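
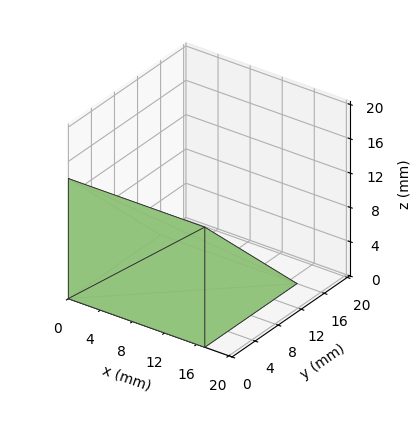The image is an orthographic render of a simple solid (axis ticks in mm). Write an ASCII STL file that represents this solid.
Reading the render: the shape is a wedge (ramp): 17 × 16 mm base, rising to 14 mm along the y=0 edge and sloping linearly to z=0 at y=16 (dimensions read to the nearest mm from the axis ticks). For the STL, each face is triangulated and given an outward normal.

solid part
  facet normal 0.0000 0.0000 -1.0000
    outer loop
      vertex 17.0 16.0 0.0
      vertex 17.0 0.0 0.0
      vertex 0.0 0.0 0.0
    endloop
  endfacet
  facet normal 0.0000 0.0000 -1.0000
    outer loop
      vertex 0.0 16.0 0.0
      vertex 17.0 16.0 0.0
      vertex 0.0 0.0 0.0
    endloop
  endfacet
  facet normal 0.0000 -1.0000 0.0000
    outer loop
      vertex 0.0 0.0 0.0
      vertex 17.0 0.0 0.0
      vertex 17.0 0.0 14.0
    endloop
  endfacet
  facet normal 0.0000 -1.0000 0.0000
    outer loop
      vertex 0.0 0.0 0.0
      vertex 17.0 0.0 14.0
      vertex 0.0 0.0 14.0
    endloop
  endfacet
  facet normal 0.0000 0.6585 0.7526
    outer loop
      vertex 0.0 0.0 14.0
      vertex 17.0 0.0 14.0
      vertex 17.0 16.0 0.0
    endloop
  endfacet
  facet normal 0.0000 0.6585 0.7526
    outer loop
      vertex 0.0 0.0 14.0
      vertex 17.0 16.0 0.0
      vertex 0.0 16.0 0.0
    endloop
  endfacet
  facet normal -1.0000 0.0000 0.0000
    outer loop
      vertex 0.0 0.0 14.0
      vertex 0.0 16.0 0.0
      vertex 0.0 0.0 0.0
    endloop
  endfacet
  facet normal 1.0000 0.0000 0.0000
    outer loop
      vertex 17.0 0.0 0.0
      vertex 17.0 16.0 0.0
      vertex 17.0 0.0 14.0
    endloop
  endfacet
endsolid part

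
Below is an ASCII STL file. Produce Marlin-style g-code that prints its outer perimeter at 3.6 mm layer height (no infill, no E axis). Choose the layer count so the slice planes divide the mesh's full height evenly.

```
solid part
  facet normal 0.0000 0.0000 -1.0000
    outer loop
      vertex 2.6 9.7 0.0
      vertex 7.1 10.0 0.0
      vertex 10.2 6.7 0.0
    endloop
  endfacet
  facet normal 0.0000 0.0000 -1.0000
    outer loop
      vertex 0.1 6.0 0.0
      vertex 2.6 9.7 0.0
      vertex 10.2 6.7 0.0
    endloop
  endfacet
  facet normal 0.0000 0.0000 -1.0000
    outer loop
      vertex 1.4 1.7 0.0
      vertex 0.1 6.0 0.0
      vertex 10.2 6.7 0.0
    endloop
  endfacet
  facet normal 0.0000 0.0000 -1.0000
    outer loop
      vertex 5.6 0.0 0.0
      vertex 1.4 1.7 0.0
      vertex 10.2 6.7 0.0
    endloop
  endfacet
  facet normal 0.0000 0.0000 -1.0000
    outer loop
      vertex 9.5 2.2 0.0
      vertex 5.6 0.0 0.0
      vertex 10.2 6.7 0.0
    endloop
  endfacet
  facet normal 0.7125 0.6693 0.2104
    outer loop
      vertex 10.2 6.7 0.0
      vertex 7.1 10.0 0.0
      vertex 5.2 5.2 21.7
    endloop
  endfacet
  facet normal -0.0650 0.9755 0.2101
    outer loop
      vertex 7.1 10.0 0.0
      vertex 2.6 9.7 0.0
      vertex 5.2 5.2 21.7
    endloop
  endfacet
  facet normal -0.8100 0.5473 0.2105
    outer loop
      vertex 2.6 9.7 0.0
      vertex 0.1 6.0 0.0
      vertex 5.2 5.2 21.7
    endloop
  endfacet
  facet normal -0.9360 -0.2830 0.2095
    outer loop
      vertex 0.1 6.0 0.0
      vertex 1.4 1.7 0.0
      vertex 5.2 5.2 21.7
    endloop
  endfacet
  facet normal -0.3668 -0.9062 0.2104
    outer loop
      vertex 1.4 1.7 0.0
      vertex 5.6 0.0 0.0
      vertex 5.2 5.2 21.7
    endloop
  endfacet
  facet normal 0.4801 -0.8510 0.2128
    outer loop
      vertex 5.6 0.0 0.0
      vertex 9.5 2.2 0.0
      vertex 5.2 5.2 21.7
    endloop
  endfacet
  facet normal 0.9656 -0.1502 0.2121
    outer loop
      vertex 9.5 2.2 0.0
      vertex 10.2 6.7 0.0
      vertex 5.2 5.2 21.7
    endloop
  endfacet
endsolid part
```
; perimeter-only toolpath
G21 ; units = mm
G90 ; absolute positioning
G28 ; home
; layer 1
G0 Z3.6
G0 X9.4 Y6.5
G1 X6.8 Y9.2
G1 X3.0 Y8.9
G1 X1.0 Y5.9
G1 X2.0 Y2.3
G1 X5.5 Y0.9
G1 X8.8 Y2.7
G1 X9.4 Y6.5
; layer 2
G0 Z7.2
G0 X8.5 Y6.2
G1 X6.5 Y8.4
G1 X3.5 Y8.2
G1 X1.8 Y5.7
G1 X2.7 Y2.9
G1 X5.5 Y1.7
G1 X8.1 Y3.2
G1 X8.5 Y6.2
; layer 3
G0 Z10.8
G0 X7.7 Y6.0
G1 X6.2 Y7.6
G1 X3.9 Y7.4
G1 X2.6 Y5.6
G1 X3.3 Y3.5
G1 X5.4 Y2.6
G1 X7.3 Y3.7
G1 X7.7 Y6.0
; layer 4
G0 Z14.5
G0 X6.9 Y5.7
G1 X5.8 Y6.8
G1 X4.3 Y6.7
G1 X3.5 Y5.5
G1 X3.9 Y4.0
G1 X5.3 Y3.5
G1 X6.6 Y4.2
G1 X6.9 Y5.7
; layer 5
G0 Z18.1
G0 X6.0 Y5.5
G1 X5.5 Y6.0
G1 X4.8 Y6.0
G1 X4.3 Y5.3
G1 X4.6 Y4.6
G1 X5.3 Y4.3
G1 X5.9 Y4.7
G1 X6.0 Y5.5
M2 ; end

The solid is a regular 7-sided pyramid, base circumscribed radius ≈ 5.2 mm, apex at z ≈ 21.7 mm. Slicing at Δz = 3.6 mm — 6 equal slices spanning the solid's height, so layer i sits at z = i·h/6 — gives 5 non-empty perimeters. Each is a 7-segment closed polygon; G0 lifts to the layer z and rapids to the start vertex, then G1 traces the edges. The cross-section shrinks linearly with z (the slice at the apex is degenerate and omitted).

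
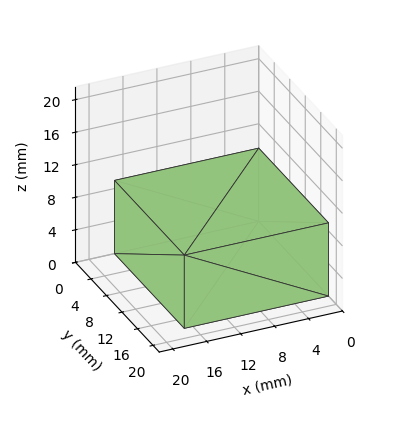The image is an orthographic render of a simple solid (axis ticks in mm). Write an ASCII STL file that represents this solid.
Reading the render: the shape is a rectangular box, roughly 17 × 18 mm footprint and 9 mm tall (dimensions read to the nearest mm from the axis ticks). For the STL, each face is triangulated and given an outward normal.

solid part
  facet normal 0.0000 0.0000 -1.0000
    outer loop
      vertex 17.000 18.000 0.000
      vertex 17.000 0.000 0.000
      vertex 0.000 0.000 0.000
    endloop
  endfacet
  facet normal 0.0000 0.0000 -1.0000
    outer loop
      vertex 0.000 18.000 0.000
      vertex 17.000 18.000 0.000
      vertex 0.000 0.000 0.000
    endloop
  endfacet
  facet normal 0.0000 0.0000 1.0000
    outer loop
      vertex 0.000 0.000 9.000
      vertex 17.000 0.000 9.000
      vertex 17.000 18.000 9.000
    endloop
  endfacet
  facet normal 0.0000 0.0000 1.0000
    outer loop
      vertex 0.000 0.000 9.000
      vertex 17.000 18.000 9.000
      vertex 0.000 18.000 9.000
    endloop
  endfacet
  facet normal 0.0000 -1.0000 0.0000
    outer loop
      vertex 0.000 0.000 0.000
      vertex 17.000 0.000 0.000
      vertex 17.000 0.000 9.000
    endloop
  endfacet
  facet normal 0.0000 -1.0000 0.0000
    outer loop
      vertex 0.000 0.000 0.000
      vertex 17.000 0.000 9.000
      vertex 0.000 0.000 9.000
    endloop
  endfacet
  facet normal 0.0000 1.0000 0.0000
    outer loop
      vertex 17.000 18.000 9.000
      vertex 17.000 18.000 0.000
      vertex 0.000 18.000 0.000
    endloop
  endfacet
  facet normal 0.0000 1.0000 0.0000
    outer loop
      vertex 0.000 18.000 9.000
      vertex 17.000 18.000 9.000
      vertex 0.000 18.000 0.000
    endloop
  endfacet
  facet normal -1.0000 0.0000 0.0000
    outer loop
      vertex 0.000 18.000 9.000
      vertex 0.000 18.000 0.000
      vertex 0.000 0.000 0.000
    endloop
  endfacet
  facet normal -1.0000 0.0000 0.0000
    outer loop
      vertex 0.000 0.000 9.000
      vertex 0.000 18.000 9.000
      vertex 0.000 0.000 0.000
    endloop
  endfacet
  facet normal 1.0000 0.0000 0.0000
    outer loop
      vertex 17.000 0.000 0.000
      vertex 17.000 18.000 0.000
      vertex 17.000 18.000 9.000
    endloop
  endfacet
  facet normal 1.0000 0.0000 0.0000
    outer loop
      vertex 17.000 0.000 0.000
      vertex 17.000 18.000 9.000
      vertex 17.000 0.000 9.000
    endloop
  endfacet
endsolid part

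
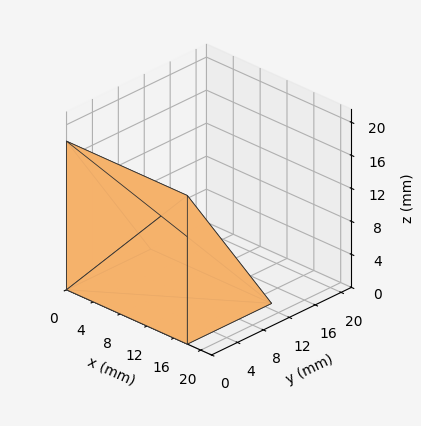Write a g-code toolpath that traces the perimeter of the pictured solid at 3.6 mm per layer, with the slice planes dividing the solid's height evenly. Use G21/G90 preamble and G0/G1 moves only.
Reading the render: the shape is a wedge (ramp): 18 × 13 mm base, rising to 18 mm along the y=0 edge and sloping linearly to z=0 at y=13 (dimensions read to the nearest mm from the axis ticks). For the g-code, the solid's height is divided into equal slices at the stated Δz and each level perimeter traced with G1 moves after a G0 lift.

; perimeter-only toolpath
G21 ; units = mm
G90 ; absolute positioning
G28 ; home
; layer 1
G0 Z3.6
G0 X0.0 Y0.0
G1 X18.0 Y0.0
G1 X18.0 Y10.4
G1 X0.0 Y10.4
G1 X0.0 Y0.0
; layer 2
G0 Z7.2
G0 X0.0 Y0.0
G1 X18.0 Y0.0
G1 X18.0 Y7.8
G1 X0.0 Y7.8
G1 X0.0 Y0.0
; layer 3
G0 Z10.8
G0 X0.0 Y0.0
G1 X18.0 Y0.0
G1 X18.0 Y5.2
G1 X0.0 Y5.2
G1 X0.0 Y0.0
; layer 4
G0 Z14.4
G0 X0.0 Y0.0
G1 X18.0 Y0.0
G1 X18.0 Y2.6
G1 X0.0 Y2.6
G1 X0.0 Y0.0
M2 ; end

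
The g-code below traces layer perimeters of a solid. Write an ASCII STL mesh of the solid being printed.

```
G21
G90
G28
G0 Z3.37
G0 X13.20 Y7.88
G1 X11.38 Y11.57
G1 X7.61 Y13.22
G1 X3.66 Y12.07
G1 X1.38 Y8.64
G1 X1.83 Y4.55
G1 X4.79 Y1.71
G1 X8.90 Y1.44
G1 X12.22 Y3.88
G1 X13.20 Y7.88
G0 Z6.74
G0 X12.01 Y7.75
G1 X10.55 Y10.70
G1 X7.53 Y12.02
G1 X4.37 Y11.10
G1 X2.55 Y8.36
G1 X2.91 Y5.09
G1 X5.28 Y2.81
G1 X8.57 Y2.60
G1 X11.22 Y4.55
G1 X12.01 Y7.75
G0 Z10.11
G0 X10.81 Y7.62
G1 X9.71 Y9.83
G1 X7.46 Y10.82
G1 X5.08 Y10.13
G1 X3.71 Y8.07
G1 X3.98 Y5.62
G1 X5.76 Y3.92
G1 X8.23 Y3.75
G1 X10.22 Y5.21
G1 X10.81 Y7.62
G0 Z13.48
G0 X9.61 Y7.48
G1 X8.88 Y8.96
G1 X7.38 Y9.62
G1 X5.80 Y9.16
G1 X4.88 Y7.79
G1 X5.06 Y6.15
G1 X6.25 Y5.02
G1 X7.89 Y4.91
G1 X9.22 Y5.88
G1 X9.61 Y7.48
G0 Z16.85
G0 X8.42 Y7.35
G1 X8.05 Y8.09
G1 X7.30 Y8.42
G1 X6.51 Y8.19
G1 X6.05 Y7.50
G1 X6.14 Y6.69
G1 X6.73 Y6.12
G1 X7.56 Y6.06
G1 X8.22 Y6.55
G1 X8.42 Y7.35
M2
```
solid part
  facet normal 0.0000 0.0000 -1.0000
    outer loop
      vertex 7.69 14.42 0.00
      vertex 12.21 12.44 0.00
      vertex 14.40 8.01 0.00
    endloop
  endfacet
  facet normal 0.0000 0.0000 -1.0000
    outer loop
      vertex 2.95 13.04 0.00
      vertex 7.69 14.42 0.00
      vertex 14.40 8.01 0.00
    endloop
  endfacet
  facet normal 0.0000 0.0000 -1.0000
    outer loop
      vertex 0.21 8.93 0.00
      vertex 2.95 13.04 0.00
      vertex 14.40 8.01 0.00
    endloop
  endfacet
  facet normal 0.0000 0.0000 -1.0000
    outer loop
      vertex 0.75 4.02 0.00
      vertex 0.21 8.93 0.00
      vertex 14.40 8.01 0.00
    endloop
  endfacet
  facet normal 0.0000 0.0000 -1.0000
    outer loop
      vertex 4.31 0.61 0.00
      vertex 0.75 4.02 0.00
      vertex 14.40 8.01 0.00
    endloop
  endfacet
  facet normal 0.0000 0.0000 -1.0000
    outer loop
      vertex 9.24 0.29 0.00
      vertex 4.31 0.61 0.00
      vertex 14.40 8.01 0.00
    endloop
  endfacet
  facet normal 0.0000 0.0000 -1.0000
    outer loop
      vertex 13.22 3.21 0.00
      vertex 9.24 0.29 0.00
      vertex 14.40 8.01 0.00
    endloop
  endfacet
  facet normal 0.8499 0.4201 0.3182
    outer loop
      vertex 14.40 8.01 0.00
      vertex 12.21 12.44 0.00
      vertex 7.22 7.22 20.22
    endloop
  endfacet
  facet normal 0.3804 0.8684 0.3181
    outer loop
      vertex 12.21 12.44 0.00
      vertex 7.69 14.42 0.00
      vertex 7.22 7.22 20.22
    endloop
  endfacet
  facet normal -0.2650 0.9103 0.3180
    outer loop
      vertex 7.69 14.42 0.00
      vertex 2.95 13.04 0.00
      vertex 7.22 7.22 20.22
    endloop
  endfacet
  facet normal -0.7889 0.5259 0.3180
    outer loop
      vertex 2.95 13.04 0.00
      vertex 0.21 8.93 0.00
      vertex 7.22 7.22 20.22
    endloop
  endfacet
  facet normal -0.9424 -0.1036 0.3180
    outer loop
      vertex 0.21 8.93 0.00
      vertex 0.75 4.02 0.00
      vertex 7.22 7.22 20.22
    endloop
  endfacet
  facet normal -0.6558 -0.6846 0.3182
    outer loop
      vertex 0.75 4.02 0.00
      vertex 4.31 0.61 0.00
      vertex 7.22 7.22 20.22
    endloop
  endfacet
  facet normal -0.0614 -0.9461 0.3181
    outer loop
      vertex 4.31 0.61 0.00
      vertex 9.24 0.29 0.00
      vertex 7.22 7.22 20.22
    endloop
  endfacet
  facet normal 0.5608 -0.7644 0.3180
    outer loop
      vertex 9.24 0.29 0.00
      vertex 13.22 3.21 0.00
      vertex 7.22 7.22 20.22
    endloop
  endfacet
  facet normal 0.9207 -0.2263 0.3181
    outer loop
      vertex 13.22 3.21 0.00
      vertex 14.40 8.01 0.00
      vertex 7.22 7.22 20.22
    endloop
  endfacet
endsolid part

The G0 Z moves step by Δz≈3.37 mm. The G1 loops shrink linearly with z, so the solid tapers from its base footprint up to z≈20.2. Closing with a flat bottom cap and the tapered top and triangulating gives 16 facets — a regular 9-sided pyramid, base circumscribed radius ≈ 7.22 mm, apex at z ≈ 20.2 mm.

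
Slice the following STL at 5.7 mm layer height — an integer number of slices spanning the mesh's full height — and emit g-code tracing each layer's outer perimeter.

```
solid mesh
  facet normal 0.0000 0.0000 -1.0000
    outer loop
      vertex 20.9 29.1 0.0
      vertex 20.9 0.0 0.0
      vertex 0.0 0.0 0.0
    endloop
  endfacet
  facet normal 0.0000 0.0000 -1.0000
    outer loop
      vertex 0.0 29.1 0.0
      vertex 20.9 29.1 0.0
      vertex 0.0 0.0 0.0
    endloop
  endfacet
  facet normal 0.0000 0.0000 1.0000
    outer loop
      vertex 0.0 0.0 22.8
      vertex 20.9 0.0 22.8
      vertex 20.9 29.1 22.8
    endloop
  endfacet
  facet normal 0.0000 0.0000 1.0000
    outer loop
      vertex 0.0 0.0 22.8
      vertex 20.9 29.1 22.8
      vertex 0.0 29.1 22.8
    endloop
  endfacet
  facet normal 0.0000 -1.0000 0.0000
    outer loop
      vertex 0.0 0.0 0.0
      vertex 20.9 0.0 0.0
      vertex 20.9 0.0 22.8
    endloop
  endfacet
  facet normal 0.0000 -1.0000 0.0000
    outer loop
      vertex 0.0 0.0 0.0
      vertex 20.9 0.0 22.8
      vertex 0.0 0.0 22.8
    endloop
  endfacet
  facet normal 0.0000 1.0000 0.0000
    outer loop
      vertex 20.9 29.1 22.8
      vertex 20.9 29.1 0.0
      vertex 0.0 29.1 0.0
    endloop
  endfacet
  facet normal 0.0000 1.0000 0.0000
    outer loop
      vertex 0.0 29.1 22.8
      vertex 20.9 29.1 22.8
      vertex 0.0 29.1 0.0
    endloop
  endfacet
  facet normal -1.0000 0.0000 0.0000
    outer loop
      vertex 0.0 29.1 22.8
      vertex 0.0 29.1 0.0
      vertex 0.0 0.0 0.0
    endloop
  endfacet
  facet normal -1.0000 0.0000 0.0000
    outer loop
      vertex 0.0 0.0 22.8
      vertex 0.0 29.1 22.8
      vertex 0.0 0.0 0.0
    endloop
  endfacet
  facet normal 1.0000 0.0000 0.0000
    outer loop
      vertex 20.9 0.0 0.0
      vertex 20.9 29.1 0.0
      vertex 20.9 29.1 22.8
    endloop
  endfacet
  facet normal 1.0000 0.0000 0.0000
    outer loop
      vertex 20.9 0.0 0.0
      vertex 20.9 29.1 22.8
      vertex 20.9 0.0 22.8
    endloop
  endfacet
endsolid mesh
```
; perimeter-only toolpath
G21 ; units = mm
G90 ; absolute positioning
G28 ; home
; layer 1
G0 Z5.7
G0 X0.0 Y0.0
G1 X20.9 Y0.0
G1 X20.9 Y29.1
G1 X0.0 Y29.1
G1 X0.0 Y0.0
; layer 2
G0 Z11.4
G0 X0.0 Y0.0
G1 X20.9 Y0.0
G1 X20.9 Y29.1
G1 X0.0 Y29.1
G1 X0.0 Y0.0
; layer 3
G0 Z17.1
G0 X0.0 Y0.0
G1 X20.9 Y0.0
G1 X20.9 Y29.1
G1 X0.0 Y29.1
G1 X0.0 Y0.0
; layer 4
G0 Z22.8
G0 X0.0 Y0.0
G1 X20.9 Y0.0
G1 X20.9 Y29.1
G1 X0.0 Y29.1
G1 X0.0 Y0.0
M2 ; end

The solid is a rectangular box, roughly 20.9 × 29.1 mm footprint and 22.8 mm tall. Slicing at Δz = 5.7 mm — 4 equal slices spanning the solid's height, so layer i sits at z = i·h/4 — gives 4 non-empty perimeters. Each is a 4-segment closed polygon; G0 lifts to the layer z and rapids to the start vertex, then G1 traces the edges.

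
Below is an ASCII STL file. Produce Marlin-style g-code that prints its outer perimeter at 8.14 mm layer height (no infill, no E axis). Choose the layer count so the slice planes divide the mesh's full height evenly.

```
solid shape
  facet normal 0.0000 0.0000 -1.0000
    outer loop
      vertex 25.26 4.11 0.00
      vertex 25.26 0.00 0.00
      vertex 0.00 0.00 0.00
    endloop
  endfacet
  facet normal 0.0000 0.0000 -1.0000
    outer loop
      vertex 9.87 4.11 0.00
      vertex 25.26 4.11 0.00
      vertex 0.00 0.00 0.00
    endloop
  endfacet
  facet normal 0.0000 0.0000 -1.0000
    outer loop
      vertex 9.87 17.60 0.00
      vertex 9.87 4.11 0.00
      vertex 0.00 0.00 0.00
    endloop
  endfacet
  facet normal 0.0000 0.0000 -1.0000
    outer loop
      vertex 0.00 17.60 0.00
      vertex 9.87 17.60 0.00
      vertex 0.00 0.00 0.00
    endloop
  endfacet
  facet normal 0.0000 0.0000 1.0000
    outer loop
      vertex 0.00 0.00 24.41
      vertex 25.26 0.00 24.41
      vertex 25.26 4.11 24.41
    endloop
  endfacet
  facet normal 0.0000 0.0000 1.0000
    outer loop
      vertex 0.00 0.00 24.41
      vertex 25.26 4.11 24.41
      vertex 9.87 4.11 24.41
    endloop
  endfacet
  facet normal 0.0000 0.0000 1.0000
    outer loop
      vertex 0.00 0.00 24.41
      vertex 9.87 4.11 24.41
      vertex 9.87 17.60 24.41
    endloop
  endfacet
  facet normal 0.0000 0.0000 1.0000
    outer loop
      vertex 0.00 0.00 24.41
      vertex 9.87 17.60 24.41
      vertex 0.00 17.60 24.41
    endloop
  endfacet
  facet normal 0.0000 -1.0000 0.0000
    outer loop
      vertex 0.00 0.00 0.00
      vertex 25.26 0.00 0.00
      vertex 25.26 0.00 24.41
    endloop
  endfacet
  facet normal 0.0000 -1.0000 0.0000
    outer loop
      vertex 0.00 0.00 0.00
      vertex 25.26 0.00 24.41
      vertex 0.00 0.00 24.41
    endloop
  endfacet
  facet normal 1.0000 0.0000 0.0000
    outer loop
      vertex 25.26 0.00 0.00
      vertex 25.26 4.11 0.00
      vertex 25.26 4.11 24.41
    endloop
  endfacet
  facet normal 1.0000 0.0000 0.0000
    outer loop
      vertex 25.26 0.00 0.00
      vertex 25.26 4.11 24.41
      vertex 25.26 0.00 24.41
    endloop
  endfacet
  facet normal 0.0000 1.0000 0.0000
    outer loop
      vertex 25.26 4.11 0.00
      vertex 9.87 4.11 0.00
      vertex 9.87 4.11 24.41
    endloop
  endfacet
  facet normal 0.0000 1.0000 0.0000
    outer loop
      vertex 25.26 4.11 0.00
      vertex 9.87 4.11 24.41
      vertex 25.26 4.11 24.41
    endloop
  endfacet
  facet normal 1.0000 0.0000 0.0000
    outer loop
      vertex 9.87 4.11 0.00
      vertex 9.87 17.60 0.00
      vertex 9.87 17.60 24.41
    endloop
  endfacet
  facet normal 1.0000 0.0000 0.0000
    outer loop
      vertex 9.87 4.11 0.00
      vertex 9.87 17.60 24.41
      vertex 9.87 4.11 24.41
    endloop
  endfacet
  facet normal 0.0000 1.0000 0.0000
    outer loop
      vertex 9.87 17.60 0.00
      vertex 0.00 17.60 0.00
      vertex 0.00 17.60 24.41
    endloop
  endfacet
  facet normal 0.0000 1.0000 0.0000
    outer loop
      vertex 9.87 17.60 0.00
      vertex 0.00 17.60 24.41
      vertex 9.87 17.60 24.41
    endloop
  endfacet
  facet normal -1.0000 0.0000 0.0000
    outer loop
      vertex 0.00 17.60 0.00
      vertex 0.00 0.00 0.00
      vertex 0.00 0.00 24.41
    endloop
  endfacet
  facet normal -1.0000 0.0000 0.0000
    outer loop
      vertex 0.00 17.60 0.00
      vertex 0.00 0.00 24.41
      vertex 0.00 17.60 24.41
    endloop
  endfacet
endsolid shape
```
; perimeter-only toolpath
G21 ; units = mm
G90 ; absolute positioning
G28 ; home
; layer 1
G0 Z8.14
G0 X0.00 Y0.00
G1 X25.26 Y0.00
G1 X25.26 Y4.11
G1 X9.87 Y4.11
G1 X9.87 Y17.60
G1 X0.00 Y17.60
G1 X0.00 Y0.00
; layer 2
G0 Z16.27
G0 X0.00 Y0.00
G1 X25.26 Y0.00
G1 X25.26 Y4.11
G1 X9.87 Y4.11
G1 X9.87 Y17.60
G1 X0.00 Y17.60
G1 X0.00 Y0.00
; layer 3
G0 Z24.41
G0 X0.00 Y0.00
G1 X25.26 Y0.00
G1 X25.26 Y4.11
G1 X9.87 Y4.11
G1 X9.87 Y17.60
G1 X0.00 Y17.60
G1 X0.00 Y0.00
M2 ; end

The solid is an L-shaped prism: outer 25.3 × 17.6 mm, arm thicknesses ≈ 4.11 mm (horizontal) and 9.87 mm (vertical), extruded 24.4 mm in z. Slicing at Δz = 8.14 mm — 3 equal slices spanning the solid's height, so layer i sits at z = i·h/3 — gives 3 non-empty perimeters. Each is a 6-segment closed polygon; G0 lifts to the layer z and rapids to the start vertex, then G1 traces the edges.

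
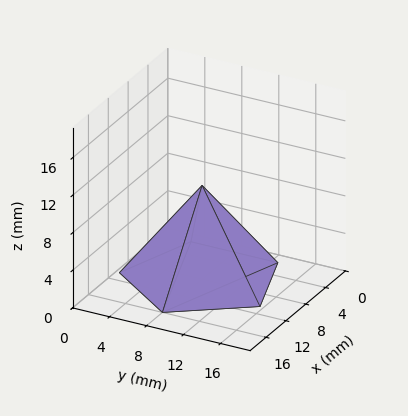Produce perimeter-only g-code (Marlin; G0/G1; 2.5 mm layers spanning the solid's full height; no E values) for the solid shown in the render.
Reading the render: the shape is a regular 5-sided pyramid, base circumscribed radius ≈ 8 mm, apex at z ≈ 10 mm (dimensions read to the nearest mm from the axis ticks). For the g-code, the solid's height is divided into equal slices at the stated Δz and each level perimeter traced with G1 moves after a G0 lift.

; perimeter-only toolpath
G21 ; units = mm
G90 ; absolute positioning
G28 ; home
; layer 1
G0 Z2.5
G0 X14.0 Y8.0
G1 X9.9 Y13.7
G1 X3.1 Y11.5
G1 X3.1 Y4.5
G1 X9.9 Y2.3
G1 X14.0 Y8.0
; layer 2
G0 Z5.0
G0 X12.0 Y8.0
G1 X9.2 Y11.8
G1 X4.8 Y10.3
G1 X4.8 Y5.7
G1 X9.2 Y4.2
G1 X12.0 Y8.0
; layer 3
G0 Z7.5
G0 X10.0 Y8.0
G1 X8.6 Y9.9
G1 X6.4 Y9.2
G1 X6.4 Y6.8
G1 X8.6 Y6.1
G1 X10.0 Y8.0
M2 ; end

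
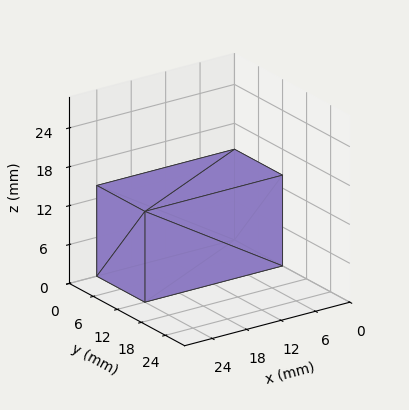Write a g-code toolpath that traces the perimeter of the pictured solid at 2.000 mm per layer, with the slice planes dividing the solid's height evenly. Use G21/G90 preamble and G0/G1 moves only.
Reading the render: the shape is a rectangular box, roughly 24 × 12 mm footprint and 14 mm tall (dimensions read to the nearest mm from the axis ticks). For the g-code, the solid's height is divided into equal slices at the stated Δz and each level perimeter traced with G1 moves after a G0 lift.

; perimeter-only toolpath
G21 ; units = mm
G90 ; absolute positioning
G28 ; home
; layer 1
G0 Z2.000
G0 X0.000 Y0.000
G1 X24.000 Y0.000
G1 X24.000 Y12.000
G1 X0.000 Y12.000
G1 X0.000 Y0.000
; layer 2
G0 Z4.000
G0 X0.000 Y0.000
G1 X24.000 Y0.000
G1 X24.000 Y12.000
G1 X0.000 Y12.000
G1 X0.000 Y0.000
; layer 3
G0 Z6.000
G0 X0.000 Y0.000
G1 X24.000 Y0.000
G1 X24.000 Y12.000
G1 X0.000 Y12.000
G1 X0.000 Y0.000
; layer 4
G0 Z8.000
G0 X0.000 Y0.000
G1 X24.000 Y0.000
G1 X24.000 Y12.000
G1 X0.000 Y12.000
G1 X0.000 Y0.000
; layer 5
G0 Z10.000
G0 X0.000 Y0.000
G1 X24.000 Y0.000
G1 X24.000 Y12.000
G1 X0.000 Y12.000
G1 X0.000 Y0.000
; layer 6
G0 Z12.000
G0 X0.000 Y0.000
G1 X24.000 Y0.000
G1 X24.000 Y12.000
G1 X0.000 Y12.000
G1 X0.000 Y0.000
; layer 7
G0 Z14.000
G0 X0.000 Y0.000
G1 X24.000 Y0.000
G1 X24.000 Y12.000
G1 X0.000 Y12.000
G1 X0.000 Y0.000
M2 ; end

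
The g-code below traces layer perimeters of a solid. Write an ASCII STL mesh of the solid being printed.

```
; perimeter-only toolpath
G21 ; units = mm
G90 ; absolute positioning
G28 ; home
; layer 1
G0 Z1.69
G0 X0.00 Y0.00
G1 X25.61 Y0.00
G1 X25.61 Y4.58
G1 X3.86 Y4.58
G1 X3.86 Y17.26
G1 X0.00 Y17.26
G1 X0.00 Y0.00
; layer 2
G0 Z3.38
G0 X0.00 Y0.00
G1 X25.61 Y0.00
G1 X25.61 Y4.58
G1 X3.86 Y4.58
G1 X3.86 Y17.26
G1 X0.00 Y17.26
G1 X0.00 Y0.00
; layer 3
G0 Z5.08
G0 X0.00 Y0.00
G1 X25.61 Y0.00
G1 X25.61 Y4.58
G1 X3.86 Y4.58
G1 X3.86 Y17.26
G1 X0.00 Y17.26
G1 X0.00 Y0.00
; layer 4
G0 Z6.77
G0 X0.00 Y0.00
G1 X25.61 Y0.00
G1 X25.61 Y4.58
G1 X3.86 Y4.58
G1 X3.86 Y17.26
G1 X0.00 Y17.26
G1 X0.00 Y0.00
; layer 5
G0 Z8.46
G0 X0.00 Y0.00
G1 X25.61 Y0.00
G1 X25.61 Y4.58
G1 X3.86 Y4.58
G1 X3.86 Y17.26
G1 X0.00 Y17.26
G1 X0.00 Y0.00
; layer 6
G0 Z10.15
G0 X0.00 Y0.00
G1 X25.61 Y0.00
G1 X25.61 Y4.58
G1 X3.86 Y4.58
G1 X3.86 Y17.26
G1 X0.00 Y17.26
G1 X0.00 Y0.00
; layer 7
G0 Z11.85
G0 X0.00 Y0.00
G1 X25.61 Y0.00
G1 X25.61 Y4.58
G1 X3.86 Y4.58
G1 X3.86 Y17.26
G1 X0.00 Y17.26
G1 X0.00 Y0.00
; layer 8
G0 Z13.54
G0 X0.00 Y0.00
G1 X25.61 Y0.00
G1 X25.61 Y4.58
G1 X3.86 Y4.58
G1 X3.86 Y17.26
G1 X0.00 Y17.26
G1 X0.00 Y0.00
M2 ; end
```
solid part
  facet normal 0.0000 0.0000 -1.0000
    outer loop
      vertex 25.61 4.58 0.00
      vertex 25.61 0.00 0.00
      vertex 0.00 0.00 0.00
    endloop
  endfacet
  facet normal 0.0000 0.0000 -1.0000
    outer loop
      vertex 3.86 4.58 0.00
      vertex 25.61 4.58 0.00
      vertex 0.00 0.00 0.00
    endloop
  endfacet
  facet normal 0.0000 0.0000 -1.0000
    outer loop
      vertex 3.86 17.26 0.00
      vertex 3.86 4.58 0.00
      vertex 0.00 0.00 0.00
    endloop
  endfacet
  facet normal 0.0000 0.0000 -1.0000
    outer loop
      vertex 0.00 17.26 0.00
      vertex 3.86 17.26 0.00
      vertex 0.00 0.00 0.00
    endloop
  endfacet
  facet normal 0.0000 0.0000 1.0000
    outer loop
      vertex 0.00 0.00 13.54
      vertex 25.61 0.00 13.54
      vertex 25.61 4.58 13.54
    endloop
  endfacet
  facet normal 0.0000 0.0000 1.0000
    outer loop
      vertex 0.00 0.00 13.54
      vertex 25.61 4.58 13.54
      vertex 3.86 4.58 13.54
    endloop
  endfacet
  facet normal 0.0000 0.0000 1.0000
    outer loop
      vertex 0.00 0.00 13.54
      vertex 3.86 4.58 13.54
      vertex 3.86 17.26 13.54
    endloop
  endfacet
  facet normal 0.0000 0.0000 1.0000
    outer loop
      vertex 0.00 0.00 13.54
      vertex 3.86 17.26 13.54
      vertex 0.00 17.26 13.54
    endloop
  endfacet
  facet normal 0.0000 -1.0000 0.0000
    outer loop
      vertex 0.00 0.00 0.00
      vertex 25.61 0.00 0.00
      vertex 25.61 0.00 13.54
    endloop
  endfacet
  facet normal 0.0000 -1.0000 0.0000
    outer loop
      vertex 0.00 0.00 0.00
      vertex 25.61 0.00 13.54
      vertex 0.00 0.00 13.54
    endloop
  endfacet
  facet normal 1.0000 0.0000 0.0000
    outer loop
      vertex 25.61 0.00 0.00
      vertex 25.61 4.58 0.00
      vertex 25.61 4.58 13.54
    endloop
  endfacet
  facet normal 1.0000 0.0000 0.0000
    outer loop
      vertex 25.61 0.00 0.00
      vertex 25.61 4.58 13.54
      vertex 25.61 0.00 13.54
    endloop
  endfacet
  facet normal 0.0000 1.0000 0.0000
    outer loop
      vertex 25.61 4.58 0.00
      vertex 3.86 4.58 0.00
      vertex 3.86 4.58 13.54
    endloop
  endfacet
  facet normal 0.0000 1.0000 0.0000
    outer loop
      vertex 25.61 4.58 0.00
      vertex 3.86 4.58 13.54
      vertex 25.61 4.58 13.54
    endloop
  endfacet
  facet normal 1.0000 0.0000 0.0000
    outer loop
      vertex 3.86 4.58 0.00
      vertex 3.86 17.26 0.00
      vertex 3.86 17.26 13.54
    endloop
  endfacet
  facet normal 1.0000 0.0000 0.0000
    outer loop
      vertex 3.86 4.58 0.00
      vertex 3.86 17.26 13.54
      vertex 3.86 4.58 13.54
    endloop
  endfacet
  facet normal 0.0000 1.0000 0.0000
    outer loop
      vertex 3.86 17.26 0.00
      vertex 0.00 17.26 0.00
      vertex 0.00 17.26 13.54
    endloop
  endfacet
  facet normal 0.0000 1.0000 0.0000
    outer loop
      vertex 3.86 17.26 0.00
      vertex 0.00 17.26 13.54
      vertex 3.86 17.26 13.54
    endloop
  endfacet
  facet normal -1.0000 0.0000 0.0000
    outer loop
      vertex 0.00 17.26 0.00
      vertex 0.00 0.00 0.00
      vertex 0.00 0.00 13.54
    endloop
  endfacet
  facet normal -1.0000 0.0000 0.0000
    outer loop
      vertex 0.00 17.26 0.00
      vertex 0.00 0.00 13.54
      vertex 0.00 17.26 13.54
    endloop
  endfacet
endsolid part

The G0 Z moves step by Δz≈1.69 mm. Every layer's G1 loop is the same polygon, so the solid is a straight extrusion of it from z=0 to z≈13.5. Closing with flat bottom and top caps and triangulating gives 20 facets — an L-shaped prism: outer 25.6 × 17.3 mm, arm thicknesses ≈ 4.58 mm (horizontal) and 3.86 mm (vertical), extruded 13.5 mm in z.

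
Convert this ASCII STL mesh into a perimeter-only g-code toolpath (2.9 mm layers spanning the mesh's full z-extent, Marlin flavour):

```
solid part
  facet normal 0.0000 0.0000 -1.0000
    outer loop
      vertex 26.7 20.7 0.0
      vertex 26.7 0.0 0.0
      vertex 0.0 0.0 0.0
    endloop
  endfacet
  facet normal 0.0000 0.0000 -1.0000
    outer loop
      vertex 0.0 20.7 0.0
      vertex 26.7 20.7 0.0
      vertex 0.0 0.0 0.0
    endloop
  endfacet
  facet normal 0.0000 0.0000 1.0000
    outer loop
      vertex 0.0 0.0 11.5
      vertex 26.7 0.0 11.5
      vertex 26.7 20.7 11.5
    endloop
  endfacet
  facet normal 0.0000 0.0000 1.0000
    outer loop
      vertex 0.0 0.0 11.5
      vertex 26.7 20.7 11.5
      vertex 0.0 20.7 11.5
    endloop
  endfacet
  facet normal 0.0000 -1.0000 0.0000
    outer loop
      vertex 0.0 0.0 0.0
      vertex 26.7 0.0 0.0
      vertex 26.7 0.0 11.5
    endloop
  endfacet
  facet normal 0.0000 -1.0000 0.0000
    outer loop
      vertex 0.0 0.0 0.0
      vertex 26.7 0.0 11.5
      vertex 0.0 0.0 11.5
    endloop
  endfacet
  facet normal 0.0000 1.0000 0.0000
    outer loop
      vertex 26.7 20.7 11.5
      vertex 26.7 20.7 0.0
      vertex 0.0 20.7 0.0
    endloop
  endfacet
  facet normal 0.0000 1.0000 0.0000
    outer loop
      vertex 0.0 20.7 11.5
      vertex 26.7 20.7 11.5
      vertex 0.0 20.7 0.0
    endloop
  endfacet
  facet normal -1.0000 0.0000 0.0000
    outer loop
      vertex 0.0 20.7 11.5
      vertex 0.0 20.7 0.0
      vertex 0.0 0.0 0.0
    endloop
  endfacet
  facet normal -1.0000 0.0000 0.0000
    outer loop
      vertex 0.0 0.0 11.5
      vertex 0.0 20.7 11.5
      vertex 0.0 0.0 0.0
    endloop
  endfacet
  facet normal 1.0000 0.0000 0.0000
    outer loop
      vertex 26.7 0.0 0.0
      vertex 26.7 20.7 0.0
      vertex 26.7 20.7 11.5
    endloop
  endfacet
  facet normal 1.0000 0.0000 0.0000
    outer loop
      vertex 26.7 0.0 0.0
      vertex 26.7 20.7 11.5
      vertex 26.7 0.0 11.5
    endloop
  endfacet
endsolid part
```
; perimeter-only toolpath
G21 ; units = mm
G90 ; absolute positioning
G28 ; home
; layer 1
G0 Z2.9
G0 X0.0 Y0.0
G1 X26.7 Y0.0
G1 X26.7 Y20.7
G1 X0.0 Y20.7
G1 X0.0 Y0.0
; layer 2
G0 Z5.8
G0 X0.0 Y0.0
G1 X26.7 Y0.0
G1 X26.7 Y20.7
G1 X0.0 Y20.7
G1 X0.0 Y0.0
; layer 3
G0 Z8.6
G0 X0.0 Y0.0
G1 X26.7 Y0.0
G1 X26.7 Y20.7
G1 X0.0 Y20.7
G1 X0.0 Y0.0
; layer 4
G0 Z11.5
G0 X0.0 Y0.0
G1 X26.7 Y0.0
G1 X26.7 Y20.7
G1 X0.0 Y20.7
G1 X0.0 Y0.0
M2 ; end

The solid is a rectangular box, roughly 26.7 × 20.7 mm footprint and 11.5 mm tall. Slicing at Δz = 2.9 mm — 4 equal slices spanning the solid's height, so layer i sits at z = i·h/4 — gives 4 non-empty perimeters. Each is a 4-segment closed polygon; G0 lifts to the layer z and rapids to the start vertex, then G1 traces the edges.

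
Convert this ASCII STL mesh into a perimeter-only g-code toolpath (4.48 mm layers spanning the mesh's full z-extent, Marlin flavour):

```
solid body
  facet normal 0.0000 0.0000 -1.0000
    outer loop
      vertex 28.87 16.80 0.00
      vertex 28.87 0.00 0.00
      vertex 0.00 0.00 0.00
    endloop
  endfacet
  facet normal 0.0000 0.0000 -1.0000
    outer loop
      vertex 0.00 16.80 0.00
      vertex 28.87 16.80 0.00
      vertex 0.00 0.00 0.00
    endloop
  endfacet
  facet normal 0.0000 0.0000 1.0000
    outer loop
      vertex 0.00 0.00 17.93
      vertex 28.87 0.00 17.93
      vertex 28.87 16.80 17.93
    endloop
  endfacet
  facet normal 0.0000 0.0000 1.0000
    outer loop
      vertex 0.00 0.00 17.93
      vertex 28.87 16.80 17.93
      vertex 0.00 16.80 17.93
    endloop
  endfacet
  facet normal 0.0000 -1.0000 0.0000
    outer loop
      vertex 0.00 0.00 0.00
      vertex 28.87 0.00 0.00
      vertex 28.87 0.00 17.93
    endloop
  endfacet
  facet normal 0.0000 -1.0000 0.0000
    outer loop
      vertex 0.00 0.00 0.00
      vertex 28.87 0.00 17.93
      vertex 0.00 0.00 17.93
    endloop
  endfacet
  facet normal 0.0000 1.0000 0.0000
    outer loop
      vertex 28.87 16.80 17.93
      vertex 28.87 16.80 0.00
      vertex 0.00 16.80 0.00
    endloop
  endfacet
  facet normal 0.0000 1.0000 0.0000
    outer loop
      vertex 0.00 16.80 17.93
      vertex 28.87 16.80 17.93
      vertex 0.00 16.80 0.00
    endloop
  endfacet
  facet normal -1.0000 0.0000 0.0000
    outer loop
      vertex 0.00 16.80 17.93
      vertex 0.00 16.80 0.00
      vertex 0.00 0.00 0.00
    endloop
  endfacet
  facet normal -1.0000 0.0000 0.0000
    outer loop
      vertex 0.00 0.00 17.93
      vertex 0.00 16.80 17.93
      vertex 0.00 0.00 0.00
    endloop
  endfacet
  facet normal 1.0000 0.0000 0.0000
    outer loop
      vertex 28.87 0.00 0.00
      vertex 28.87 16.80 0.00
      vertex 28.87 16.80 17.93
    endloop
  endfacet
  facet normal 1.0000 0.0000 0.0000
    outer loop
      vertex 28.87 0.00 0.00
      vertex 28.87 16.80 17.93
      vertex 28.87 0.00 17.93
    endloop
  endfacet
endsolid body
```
; perimeter-only toolpath
G21 ; units = mm
G90 ; absolute positioning
G28 ; home
; layer 1
G0 Z4.48
G0 X0.00 Y0.00
G1 X28.87 Y0.00
G1 X28.87 Y16.80
G1 X0.00 Y16.80
G1 X0.00 Y0.00
; layer 2
G0 Z8.96
G0 X0.00 Y0.00
G1 X28.87 Y0.00
G1 X28.87 Y16.80
G1 X0.00 Y16.80
G1 X0.00 Y0.00
; layer 3
G0 Z13.45
G0 X0.00 Y0.00
G1 X28.87 Y0.00
G1 X28.87 Y16.80
G1 X0.00 Y16.80
G1 X0.00 Y0.00
; layer 4
G0 Z17.93
G0 X0.00 Y0.00
G1 X28.87 Y0.00
G1 X28.87 Y16.80
G1 X0.00 Y16.80
G1 X0.00 Y0.00
M2 ; end

The solid is a rectangular box, roughly 28.9 × 16.8 mm footprint and 17.9 mm tall. Slicing at Δz = 4.48 mm — 4 equal slices spanning the solid's height, so layer i sits at z = i·h/4 — gives 4 non-empty perimeters. Each is a 4-segment closed polygon; G0 lifts to the layer z and rapids to the start vertex, then G1 traces the edges.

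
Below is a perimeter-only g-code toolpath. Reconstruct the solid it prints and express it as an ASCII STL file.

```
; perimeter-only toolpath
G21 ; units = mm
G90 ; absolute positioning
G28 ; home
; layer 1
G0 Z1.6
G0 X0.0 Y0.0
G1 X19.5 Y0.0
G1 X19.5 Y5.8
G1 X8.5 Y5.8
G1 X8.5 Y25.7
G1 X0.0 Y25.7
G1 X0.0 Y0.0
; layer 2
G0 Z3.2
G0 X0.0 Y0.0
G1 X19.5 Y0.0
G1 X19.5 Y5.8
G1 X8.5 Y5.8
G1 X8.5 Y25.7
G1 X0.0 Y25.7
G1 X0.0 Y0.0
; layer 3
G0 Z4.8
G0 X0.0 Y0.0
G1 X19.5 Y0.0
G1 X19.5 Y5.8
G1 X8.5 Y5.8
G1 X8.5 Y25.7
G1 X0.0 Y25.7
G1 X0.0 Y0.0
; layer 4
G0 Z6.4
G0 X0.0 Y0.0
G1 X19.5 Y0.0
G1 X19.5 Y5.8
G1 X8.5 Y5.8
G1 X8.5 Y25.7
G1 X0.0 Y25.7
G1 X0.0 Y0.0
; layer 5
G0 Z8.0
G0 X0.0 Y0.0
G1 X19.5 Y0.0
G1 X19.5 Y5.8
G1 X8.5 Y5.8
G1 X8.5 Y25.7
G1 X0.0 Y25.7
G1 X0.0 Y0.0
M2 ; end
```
solid part
  facet normal 0.0000 0.0000 -1.0000
    outer loop
      vertex 19.5 5.8 0.0
      vertex 19.5 0.0 0.0
      vertex 0.0 0.0 0.0
    endloop
  endfacet
  facet normal 0.0000 0.0000 -1.0000
    outer loop
      vertex 8.5 5.8 0.0
      vertex 19.5 5.8 0.0
      vertex 0.0 0.0 0.0
    endloop
  endfacet
  facet normal 0.0000 0.0000 -1.0000
    outer loop
      vertex 8.5 25.7 0.0
      vertex 8.5 5.8 0.0
      vertex 0.0 0.0 0.0
    endloop
  endfacet
  facet normal 0.0000 0.0000 -1.0000
    outer loop
      vertex 0.0 25.7 0.0
      vertex 8.5 25.7 0.0
      vertex 0.0 0.0 0.0
    endloop
  endfacet
  facet normal 0.0000 0.0000 1.0000
    outer loop
      vertex 0.0 0.0 8.0
      vertex 19.5 0.0 8.0
      vertex 19.5 5.8 8.0
    endloop
  endfacet
  facet normal 0.0000 0.0000 1.0000
    outer loop
      vertex 0.0 0.0 8.0
      vertex 19.5 5.8 8.0
      vertex 8.5 5.8 8.0
    endloop
  endfacet
  facet normal 0.0000 0.0000 1.0000
    outer loop
      vertex 0.0 0.0 8.0
      vertex 8.5 5.8 8.0
      vertex 8.5 25.7 8.0
    endloop
  endfacet
  facet normal 0.0000 0.0000 1.0000
    outer loop
      vertex 0.0 0.0 8.0
      vertex 8.5 25.7 8.0
      vertex 0.0 25.7 8.0
    endloop
  endfacet
  facet normal 0.0000 -1.0000 0.0000
    outer loop
      vertex 0.0 0.0 0.0
      vertex 19.5 0.0 0.0
      vertex 19.5 0.0 8.0
    endloop
  endfacet
  facet normal 0.0000 -1.0000 0.0000
    outer loop
      vertex 0.0 0.0 0.0
      vertex 19.5 0.0 8.0
      vertex 0.0 0.0 8.0
    endloop
  endfacet
  facet normal 1.0000 0.0000 0.0000
    outer loop
      vertex 19.5 0.0 0.0
      vertex 19.5 5.8 0.0
      vertex 19.5 5.8 8.0
    endloop
  endfacet
  facet normal 1.0000 0.0000 0.0000
    outer loop
      vertex 19.5 0.0 0.0
      vertex 19.5 5.8 8.0
      vertex 19.5 0.0 8.0
    endloop
  endfacet
  facet normal 0.0000 1.0000 0.0000
    outer loop
      vertex 19.5 5.8 0.0
      vertex 8.5 5.8 0.0
      vertex 8.5 5.8 8.0
    endloop
  endfacet
  facet normal 0.0000 1.0000 0.0000
    outer loop
      vertex 19.5 5.8 0.0
      vertex 8.5 5.8 8.0
      vertex 19.5 5.8 8.0
    endloop
  endfacet
  facet normal 1.0000 0.0000 0.0000
    outer loop
      vertex 8.5 5.8 0.0
      vertex 8.5 25.7 0.0
      vertex 8.5 25.7 8.0
    endloop
  endfacet
  facet normal 1.0000 0.0000 0.0000
    outer loop
      vertex 8.5 5.8 0.0
      vertex 8.5 25.7 8.0
      vertex 8.5 5.8 8.0
    endloop
  endfacet
  facet normal 0.0000 1.0000 0.0000
    outer loop
      vertex 8.5 25.7 0.0
      vertex 0.0 25.7 0.0
      vertex 0.0 25.7 8.0
    endloop
  endfacet
  facet normal 0.0000 1.0000 0.0000
    outer loop
      vertex 8.5 25.7 0.0
      vertex 0.0 25.7 8.0
      vertex 8.5 25.7 8.0
    endloop
  endfacet
  facet normal -1.0000 0.0000 0.0000
    outer loop
      vertex 0.0 25.7 0.0
      vertex 0.0 0.0 0.0
      vertex 0.0 0.0 8.0
    endloop
  endfacet
  facet normal -1.0000 0.0000 0.0000
    outer loop
      vertex 0.0 25.7 0.0
      vertex 0.0 0.0 8.0
      vertex 0.0 25.7 8.0
    endloop
  endfacet
endsolid part

The G0 Z moves step by Δz≈1.6 mm. Every layer's G1 loop is the same polygon, so the solid is a straight extrusion of it from z=0 to z≈8. Closing with flat bottom and top caps and triangulating gives 20 facets — an L-shaped prism: outer 19.5 × 25.7 mm, arm thicknesses ≈ 5.8 mm (horizontal) and 8.5 mm (vertical), extruded 8 mm in z.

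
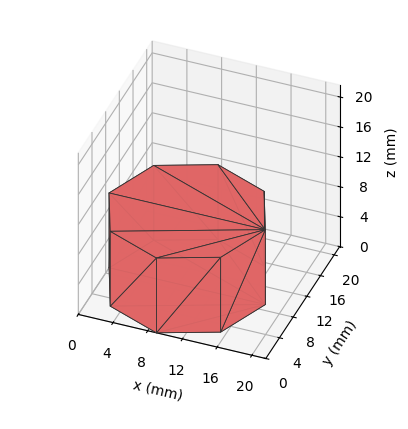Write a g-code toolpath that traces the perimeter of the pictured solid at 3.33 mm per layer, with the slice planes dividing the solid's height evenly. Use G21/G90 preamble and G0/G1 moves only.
Reading the render: the shape is a regular 8-sided prism (a cylinder approximated with 8 flat sides), circumscribed radius ≈ 9 mm, height ≈ 10 mm (dimensions read to the nearest mm from the axis ticks). For the g-code, the solid's height is divided into equal slices at the stated Δz and each level perimeter traced with G1 moves after a G0 lift.

; perimeter-only toolpath
G21 ; units = mm
G90 ; absolute positioning
G28 ; home
; layer 1
G0 Z3.33
G0 X18.00 Y9.00
G1 X15.36 Y15.36
G1 X9.00 Y18.00
G1 X2.64 Y15.36
G1 X0.00 Y9.00
G1 X2.64 Y2.64
G1 X9.00 Y0.00
G1 X15.36 Y2.64
G1 X18.00 Y9.00
; layer 2
G0 Z6.67
G0 X18.00 Y9.00
G1 X15.36 Y15.36
G1 X9.00 Y18.00
G1 X2.64 Y15.36
G1 X0.00 Y9.00
G1 X2.64 Y2.64
G1 X9.00 Y0.00
G1 X15.36 Y2.64
G1 X18.00 Y9.00
; layer 3
G0 Z10.00
G0 X18.00 Y9.00
G1 X15.36 Y15.36
G1 X9.00 Y18.00
G1 X2.64 Y15.36
G1 X0.00 Y9.00
G1 X2.64 Y2.64
G1 X9.00 Y0.00
G1 X15.36 Y2.64
G1 X18.00 Y9.00
M2 ; end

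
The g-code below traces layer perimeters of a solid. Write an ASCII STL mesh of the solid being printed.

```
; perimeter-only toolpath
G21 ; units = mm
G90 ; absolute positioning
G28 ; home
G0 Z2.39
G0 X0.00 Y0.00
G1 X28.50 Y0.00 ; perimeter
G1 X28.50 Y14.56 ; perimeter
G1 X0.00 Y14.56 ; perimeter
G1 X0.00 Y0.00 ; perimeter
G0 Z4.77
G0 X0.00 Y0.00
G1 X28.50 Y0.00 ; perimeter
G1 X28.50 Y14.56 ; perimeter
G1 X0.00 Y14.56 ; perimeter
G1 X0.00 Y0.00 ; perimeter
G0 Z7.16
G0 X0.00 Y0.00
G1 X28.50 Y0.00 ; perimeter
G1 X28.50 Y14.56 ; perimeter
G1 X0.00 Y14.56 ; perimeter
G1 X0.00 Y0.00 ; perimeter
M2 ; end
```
solid part
  facet normal 0.0000 0.0000 -1.0000
    outer loop
      vertex 28.50 14.56 0.00
      vertex 28.50 0.00 0.00
      vertex 0.00 0.00 0.00
    endloop
  endfacet
  facet normal 0.0000 0.0000 -1.0000
    outer loop
      vertex 0.00 14.56 0.00
      vertex 28.50 14.56 0.00
      vertex 0.00 0.00 0.00
    endloop
  endfacet
  facet normal 0.0000 0.0000 1.0000
    outer loop
      vertex 0.00 0.00 7.16
      vertex 28.50 0.00 7.16
      vertex 28.50 14.56 7.16
    endloop
  endfacet
  facet normal 0.0000 0.0000 1.0000
    outer loop
      vertex 0.00 0.00 7.16
      vertex 28.50 14.56 7.16
      vertex 0.00 14.56 7.16
    endloop
  endfacet
  facet normal 0.0000 -1.0000 0.0000
    outer loop
      vertex 0.00 0.00 0.00
      vertex 28.50 0.00 0.00
      vertex 28.50 0.00 7.16
    endloop
  endfacet
  facet normal 0.0000 -1.0000 0.0000
    outer loop
      vertex 0.00 0.00 0.00
      vertex 28.50 0.00 7.16
      vertex 0.00 0.00 7.16
    endloop
  endfacet
  facet normal 0.0000 1.0000 0.0000
    outer loop
      vertex 28.50 14.56 7.16
      vertex 28.50 14.56 0.00
      vertex 0.00 14.56 0.00
    endloop
  endfacet
  facet normal 0.0000 1.0000 0.0000
    outer loop
      vertex 0.00 14.56 7.16
      vertex 28.50 14.56 7.16
      vertex 0.00 14.56 0.00
    endloop
  endfacet
  facet normal -1.0000 0.0000 0.0000
    outer loop
      vertex 0.00 14.56 7.16
      vertex 0.00 14.56 0.00
      vertex 0.00 0.00 0.00
    endloop
  endfacet
  facet normal -1.0000 0.0000 0.0000
    outer loop
      vertex 0.00 0.00 7.16
      vertex 0.00 14.56 7.16
      vertex 0.00 0.00 0.00
    endloop
  endfacet
  facet normal 1.0000 0.0000 0.0000
    outer loop
      vertex 28.50 0.00 0.00
      vertex 28.50 14.56 0.00
      vertex 28.50 14.56 7.16
    endloop
  endfacet
  facet normal 1.0000 0.0000 0.0000
    outer loop
      vertex 28.50 0.00 0.00
      vertex 28.50 14.56 7.16
      vertex 28.50 0.00 7.16
    endloop
  endfacet
endsolid part

The G0 Z moves step by Δz≈2.39 mm. Every layer's G1 loop is the same polygon, so the solid is a straight extrusion of it from z=0 to z≈7.16. Closing with flat bottom and top caps and triangulating gives 12 facets — a rectangular box, roughly 28.5 × 14.6 mm footprint and 7.16 mm tall.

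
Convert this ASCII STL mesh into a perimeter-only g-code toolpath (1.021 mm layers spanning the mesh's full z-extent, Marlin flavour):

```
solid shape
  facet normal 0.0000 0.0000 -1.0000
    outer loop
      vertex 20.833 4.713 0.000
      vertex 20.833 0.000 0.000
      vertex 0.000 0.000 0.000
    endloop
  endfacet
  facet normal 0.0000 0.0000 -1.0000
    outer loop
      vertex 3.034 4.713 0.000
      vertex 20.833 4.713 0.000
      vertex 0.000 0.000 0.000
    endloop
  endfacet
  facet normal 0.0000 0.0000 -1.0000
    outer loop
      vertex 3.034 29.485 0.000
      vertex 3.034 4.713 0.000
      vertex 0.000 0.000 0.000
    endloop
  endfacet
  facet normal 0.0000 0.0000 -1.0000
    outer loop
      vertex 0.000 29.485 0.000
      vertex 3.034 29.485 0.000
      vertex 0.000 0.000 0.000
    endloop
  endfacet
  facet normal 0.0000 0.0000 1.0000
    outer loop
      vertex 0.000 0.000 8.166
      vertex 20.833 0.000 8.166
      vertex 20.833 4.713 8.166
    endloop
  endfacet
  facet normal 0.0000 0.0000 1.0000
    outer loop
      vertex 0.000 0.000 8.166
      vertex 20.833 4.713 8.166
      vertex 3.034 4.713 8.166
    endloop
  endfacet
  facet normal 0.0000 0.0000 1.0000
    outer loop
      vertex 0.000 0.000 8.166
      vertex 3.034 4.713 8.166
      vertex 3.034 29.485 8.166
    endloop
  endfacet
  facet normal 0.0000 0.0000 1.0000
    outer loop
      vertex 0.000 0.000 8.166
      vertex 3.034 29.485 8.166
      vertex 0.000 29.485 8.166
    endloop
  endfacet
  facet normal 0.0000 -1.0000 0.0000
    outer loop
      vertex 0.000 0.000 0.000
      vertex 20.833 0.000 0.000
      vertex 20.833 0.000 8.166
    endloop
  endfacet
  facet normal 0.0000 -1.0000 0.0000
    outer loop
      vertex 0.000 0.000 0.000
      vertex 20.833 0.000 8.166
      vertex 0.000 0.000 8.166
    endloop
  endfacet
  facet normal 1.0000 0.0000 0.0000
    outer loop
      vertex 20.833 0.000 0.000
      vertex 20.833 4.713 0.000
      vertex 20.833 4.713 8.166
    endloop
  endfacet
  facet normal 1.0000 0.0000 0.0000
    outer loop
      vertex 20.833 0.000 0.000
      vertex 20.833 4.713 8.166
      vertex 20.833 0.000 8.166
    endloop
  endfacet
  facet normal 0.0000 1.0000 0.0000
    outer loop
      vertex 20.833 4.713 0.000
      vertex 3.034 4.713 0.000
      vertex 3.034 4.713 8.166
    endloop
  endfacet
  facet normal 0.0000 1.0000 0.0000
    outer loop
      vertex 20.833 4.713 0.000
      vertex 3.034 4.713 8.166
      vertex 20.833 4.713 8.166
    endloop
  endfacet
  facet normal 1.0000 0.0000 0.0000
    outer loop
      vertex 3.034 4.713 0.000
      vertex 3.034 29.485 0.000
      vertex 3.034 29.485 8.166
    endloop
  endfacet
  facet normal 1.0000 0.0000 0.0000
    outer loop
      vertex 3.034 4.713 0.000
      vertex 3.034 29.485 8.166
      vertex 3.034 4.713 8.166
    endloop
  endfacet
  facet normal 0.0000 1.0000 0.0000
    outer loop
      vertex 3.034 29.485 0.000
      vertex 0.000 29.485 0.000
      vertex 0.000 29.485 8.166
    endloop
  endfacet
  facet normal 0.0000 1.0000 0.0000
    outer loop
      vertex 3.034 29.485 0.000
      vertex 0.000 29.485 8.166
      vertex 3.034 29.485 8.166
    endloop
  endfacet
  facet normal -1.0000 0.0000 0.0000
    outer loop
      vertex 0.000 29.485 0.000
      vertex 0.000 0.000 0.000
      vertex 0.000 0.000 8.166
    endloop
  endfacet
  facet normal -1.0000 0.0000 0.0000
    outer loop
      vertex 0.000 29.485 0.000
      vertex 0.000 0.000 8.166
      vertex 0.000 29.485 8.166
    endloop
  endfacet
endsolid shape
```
; perimeter-only toolpath
G21 ; units = mm
G90 ; absolute positioning
G28 ; home
; layer 1
G0 Z1.021
G0 X0.000 Y0.000
G1 X20.833 Y0.000
G1 X20.833 Y4.713
G1 X3.034 Y4.713
G1 X3.034 Y29.485
G1 X0.000 Y29.485
G1 X0.000 Y0.000
; layer 2
G0 Z2.042
G0 X0.000 Y0.000
G1 X20.833 Y0.000
G1 X20.833 Y4.713
G1 X3.034 Y4.713
G1 X3.034 Y29.485
G1 X0.000 Y29.485
G1 X0.000 Y0.000
; layer 3
G0 Z3.062
G0 X0.000 Y0.000
G1 X20.833 Y0.000
G1 X20.833 Y4.713
G1 X3.034 Y4.713
G1 X3.034 Y29.485
G1 X0.000 Y29.485
G1 X0.000 Y0.000
; layer 4
G0 Z4.083
G0 X0.000 Y0.000
G1 X20.833 Y0.000
G1 X20.833 Y4.713
G1 X3.034 Y4.713
G1 X3.034 Y29.485
G1 X0.000 Y29.485
G1 X0.000 Y0.000
; layer 5
G0 Z5.104
G0 X0.000 Y0.000
G1 X20.833 Y0.000
G1 X20.833 Y4.713
G1 X3.034 Y4.713
G1 X3.034 Y29.485
G1 X0.000 Y29.485
G1 X0.000 Y0.000
; layer 6
G0 Z6.125
G0 X0.000 Y0.000
G1 X20.833 Y0.000
G1 X20.833 Y4.713
G1 X3.034 Y4.713
G1 X3.034 Y29.485
G1 X0.000 Y29.485
G1 X0.000 Y0.000
; layer 7
G0 Z7.145
G0 X0.000 Y0.000
G1 X20.833 Y0.000
G1 X20.833 Y4.713
G1 X3.034 Y4.713
G1 X3.034 Y29.485
G1 X0.000 Y29.485
G1 X0.000 Y0.000
; layer 8
G0 Z8.166
G0 X0.000 Y0.000
G1 X20.833 Y0.000
G1 X20.833 Y4.713
G1 X3.034 Y4.713
G1 X3.034 Y29.485
G1 X0.000 Y29.485
G1 X0.000 Y0.000
M2 ; end

The solid is an L-shaped prism: outer 20.8 × 29.5 mm, arm thicknesses ≈ 4.71 mm (horizontal) and 3.03 mm (vertical), extruded 8.17 mm in z. Slicing at Δz = 1.021 mm — 8 equal slices spanning the solid's height, so layer i sits at z = i·h/8 — gives 8 non-empty perimeters. Each is a 6-segment closed polygon; G0 lifts to the layer z and rapids to the start vertex, then G1 traces the edges.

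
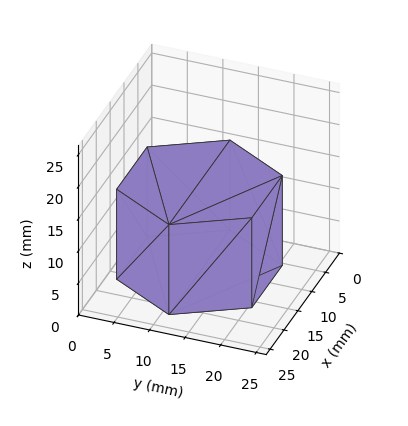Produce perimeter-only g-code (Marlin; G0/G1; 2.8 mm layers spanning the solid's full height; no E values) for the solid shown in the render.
Reading the render: the shape is a regular 6-sided prism (a cylinder approximated with 6 flat sides), circumscribed radius ≈ 11 mm, height ≈ 14 mm (dimensions read to the nearest mm from the axis ticks). For the g-code, the solid's height is divided into equal slices at the stated Δz and each level perimeter traced with G1 moves after a G0 lift.

; perimeter-only toolpath
G21 ; units = mm
G90 ; absolute positioning
G28 ; home
; layer 1
G0 Z2.8
G0 X22.0 Y11.0
G1 X16.5 Y20.5
G1 X5.5 Y20.5
G1 X0.0 Y11.0
G1 X5.5 Y1.5
G1 X16.5 Y1.5
G1 X22.0 Y11.0
; layer 2
G0 Z5.6
G0 X22.0 Y11.0
G1 X16.5 Y20.5
G1 X5.5 Y20.5
G1 X0.0 Y11.0
G1 X5.5 Y1.5
G1 X16.5 Y1.5
G1 X22.0 Y11.0
; layer 3
G0 Z8.4
G0 X22.0 Y11.0
G1 X16.5 Y20.5
G1 X5.5 Y20.5
G1 X0.0 Y11.0
G1 X5.5 Y1.5
G1 X16.5 Y1.5
G1 X22.0 Y11.0
; layer 4
G0 Z11.2
G0 X22.0 Y11.0
G1 X16.5 Y20.5
G1 X5.5 Y20.5
G1 X0.0 Y11.0
G1 X5.5 Y1.5
G1 X16.5 Y1.5
G1 X22.0 Y11.0
; layer 5
G0 Z14.0
G0 X22.0 Y11.0
G1 X16.5 Y20.5
G1 X5.5 Y20.5
G1 X0.0 Y11.0
G1 X5.5 Y1.5
G1 X16.5 Y1.5
G1 X22.0 Y11.0
M2 ; end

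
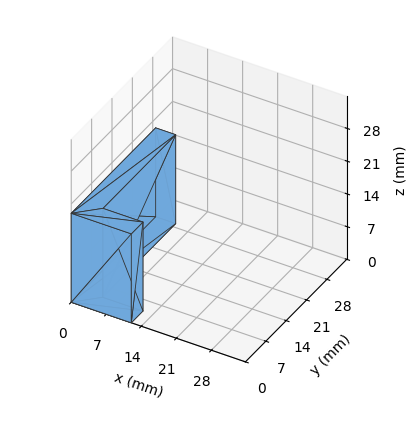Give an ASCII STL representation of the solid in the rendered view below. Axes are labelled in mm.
Reading the render: the shape is an L-shaped prism: outer 12 × 29 mm, arm thicknesses ≈ 4 mm (horizontal) and 4 mm (vertical), extruded 19 mm in z (dimensions read to the nearest mm from the axis ticks). For the STL, each face is triangulated and given an outward normal.

solid part
  facet normal 0.0000 0.0000 -1.0000
    outer loop
      vertex 12.0 4.0 0.0
      vertex 12.0 0.0 0.0
      vertex 0.0 0.0 0.0
    endloop
  endfacet
  facet normal 0.0000 0.0000 -1.0000
    outer loop
      vertex 4.0 4.0 0.0
      vertex 12.0 4.0 0.0
      vertex 0.0 0.0 0.0
    endloop
  endfacet
  facet normal 0.0000 0.0000 -1.0000
    outer loop
      vertex 4.0 29.0 0.0
      vertex 4.0 4.0 0.0
      vertex 0.0 0.0 0.0
    endloop
  endfacet
  facet normal 0.0000 0.0000 -1.0000
    outer loop
      vertex 0.0 29.0 0.0
      vertex 4.0 29.0 0.0
      vertex 0.0 0.0 0.0
    endloop
  endfacet
  facet normal 0.0000 0.0000 1.0000
    outer loop
      vertex 0.0 0.0 19.0
      vertex 12.0 0.0 19.0
      vertex 12.0 4.0 19.0
    endloop
  endfacet
  facet normal 0.0000 0.0000 1.0000
    outer loop
      vertex 0.0 0.0 19.0
      vertex 12.0 4.0 19.0
      vertex 4.0 4.0 19.0
    endloop
  endfacet
  facet normal 0.0000 0.0000 1.0000
    outer loop
      vertex 0.0 0.0 19.0
      vertex 4.0 4.0 19.0
      vertex 4.0 29.0 19.0
    endloop
  endfacet
  facet normal 0.0000 0.0000 1.0000
    outer loop
      vertex 0.0 0.0 19.0
      vertex 4.0 29.0 19.0
      vertex 0.0 29.0 19.0
    endloop
  endfacet
  facet normal 0.0000 -1.0000 0.0000
    outer loop
      vertex 0.0 0.0 0.0
      vertex 12.0 0.0 0.0
      vertex 12.0 0.0 19.0
    endloop
  endfacet
  facet normal 0.0000 -1.0000 0.0000
    outer loop
      vertex 0.0 0.0 0.0
      vertex 12.0 0.0 19.0
      vertex 0.0 0.0 19.0
    endloop
  endfacet
  facet normal 1.0000 0.0000 0.0000
    outer loop
      vertex 12.0 0.0 0.0
      vertex 12.0 4.0 0.0
      vertex 12.0 4.0 19.0
    endloop
  endfacet
  facet normal 1.0000 0.0000 0.0000
    outer loop
      vertex 12.0 0.0 0.0
      vertex 12.0 4.0 19.0
      vertex 12.0 0.0 19.0
    endloop
  endfacet
  facet normal 0.0000 1.0000 0.0000
    outer loop
      vertex 12.0 4.0 0.0
      vertex 4.0 4.0 0.0
      vertex 4.0 4.0 19.0
    endloop
  endfacet
  facet normal 0.0000 1.0000 0.0000
    outer loop
      vertex 12.0 4.0 0.0
      vertex 4.0 4.0 19.0
      vertex 12.0 4.0 19.0
    endloop
  endfacet
  facet normal 1.0000 0.0000 0.0000
    outer loop
      vertex 4.0 4.0 0.0
      vertex 4.0 29.0 0.0
      vertex 4.0 29.0 19.0
    endloop
  endfacet
  facet normal 1.0000 0.0000 0.0000
    outer loop
      vertex 4.0 4.0 0.0
      vertex 4.0 29.0 19.0
      vertex 4.0 4.0 19.0
    endloop
  endfacet
  facet normal 0.0000 1.0000 0.0000
    outer loop
      vertex 4.0 29.0 0.0
      vertex 0.0 29.0 0.0
      vertex 0.0 29.0 19.0
    endloop
  endfacet
  facet normal 0.0000 1.0000 0.0000
    outer loop
      vertex 4.0 29.0 0.0
      vertex 0.0 29.0 19.0
      vertex 4.0 29.0 19.0
    endloop
  endfacet
  facet normal -1.0000 0.0000 0.0000
    outer loop
      vertex 0.0 29.0 0.0
      vertex 0.0 0.0 0.0
      vertex 0.0 0.0 19.0
    endloop
  endfacet
  facet normal -1.0000 0.0000 0.0000
    outer loop
      vertex 0.0 29.0 0.0
      vertex 0.0 0.0 19.0
      vertex 0.0 29.0 19.0
    endloop
  endfacet
endsolid part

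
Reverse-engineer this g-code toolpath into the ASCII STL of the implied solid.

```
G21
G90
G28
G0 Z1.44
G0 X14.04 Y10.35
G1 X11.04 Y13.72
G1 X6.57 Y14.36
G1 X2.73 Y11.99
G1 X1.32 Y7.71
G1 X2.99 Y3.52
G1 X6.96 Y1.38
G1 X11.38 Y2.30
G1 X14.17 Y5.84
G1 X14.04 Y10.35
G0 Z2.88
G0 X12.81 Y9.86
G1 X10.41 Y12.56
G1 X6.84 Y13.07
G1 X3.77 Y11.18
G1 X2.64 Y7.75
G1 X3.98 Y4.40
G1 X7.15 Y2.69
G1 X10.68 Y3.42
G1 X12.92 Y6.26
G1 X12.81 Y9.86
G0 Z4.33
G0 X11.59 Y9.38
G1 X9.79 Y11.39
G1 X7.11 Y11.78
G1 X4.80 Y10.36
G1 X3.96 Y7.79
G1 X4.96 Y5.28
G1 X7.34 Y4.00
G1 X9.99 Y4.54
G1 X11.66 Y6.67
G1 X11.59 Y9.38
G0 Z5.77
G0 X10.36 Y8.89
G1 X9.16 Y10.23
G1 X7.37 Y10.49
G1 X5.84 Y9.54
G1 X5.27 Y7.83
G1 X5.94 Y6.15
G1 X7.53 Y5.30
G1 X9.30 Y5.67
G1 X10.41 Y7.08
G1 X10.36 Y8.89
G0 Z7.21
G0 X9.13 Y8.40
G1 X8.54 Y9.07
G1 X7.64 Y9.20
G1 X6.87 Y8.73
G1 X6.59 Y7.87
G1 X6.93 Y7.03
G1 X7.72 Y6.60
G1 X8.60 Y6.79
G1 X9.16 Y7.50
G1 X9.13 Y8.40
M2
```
solid part
  facet normal 0.0000 0.0000 -1.0000
    outer loop
      vertex 6.30 15.65 0.00
      vertex 11.66 14.88 0.00
      vertex 15.26 10.84 0.00
    endloop
  endfacet
  facet normal 0.0000 0.0000 -1.0000
    outer loop
      vertex 1.70 12.81 0.00
      vertex 6.30 15.65 0.00
      vertex 15.26 10.84 0.00
    endloop
  endfacet
  facet normal 0.0000 0.0000 -1.0000
    outer loop
      vertex 0.00 7.67 0.00
      vertex 1.70 12.81 0.00
      vertex 15.26 10.84 0.00
    endloop
  endfacet
  facet normal 0.0000 0.0000 -1.0000
    outer loop
      vertex 2.01 2.64 0.00
      vertex 0.00 7.67 0.00
      vertex 15.26 10.84 0.00
    endloop
  endfacet
  facet normal 0.0000 0.0000 -1.0000
    outer loop
      vertex 6.77 0.08 0.00
      vertex 2.01 2.64 0.00
      vertex 15.26 10.84 0.00
    endloop
  endfacet
  facet normal 0.0000 0.0000 -1.0000
    outer loop
      vertex 12.07 1.18 0.00
      vertex 6.77 0.08 0.00
      vertex 15.26 10.84 0.00
    endloop
  endfacet
  facet normal 0.0000 0.0000 -1.0000
    outer loop
      vertex 15.42 5.43 0.00
      vertex 12.07 1.18 0.00
      vertex 15.26 10.84 0.00
    endloop
  endfacet
  facet normal 0.5661 0.5045 0.6519
    outer loop
      vertex 15.26 10.84 0.00
      vertex 11.66 14.88 0.00
      vertex 7.91 7.91 8.65
    endloop
  endfacet
  facet normal 0.1079 0.7508 0.6517
    outer loop
      vertex 11.66 14.88 0.00
      vertex 6.30 15.65 0.00
      vertex 7.91 7.91 8.65
    endloop
  endfacet
  facet normal -0.3985 0.6454 0.6517
    outer loop
      vertex 6.30 15.65 0.00
      vertex 1.70 12.81 0.00
      vertex 7.91 7.91 8.65
    endloop
  endfacet
  facet normal -0.7200 0.2381 0.6518
    outer loop
      vertex 1.70 12.81 0.00
      vertex 0.00 7.67 0.00
      vertex 7.91 7.91 8.65
    endloop
  endfacet
  facet normal -0.7042 -0.2814 0.6518
    outer loop
      vertex 0.00 7.67 0.00
      vertex 2.01 2.64 0.00
      vertex 7.91 7.91 8.65
    endloop
  endfacet
  facet normal -0.3592 -0.6679 0.6519
    outer loop
      vertex 2.01 2.64 0.00
      vertex 6.77 0.08 0.00
      vertex 7.91 7.91 8.65
    endloop
  endfacet
  facet normal 0.1541 -0.7425 0.6518
    outer loop
      vertex 6.77 0.08 0.00
      vertex 12.07 1.18 0.00
      vertex 7.91 7.91 8.65
    endloop
  endfacet
  facet normal 0.5956 -0.4695 0.6517
    outer loop
      vertex 12.07 1.18 0.00
      vertex 15.42 5.43 0.00
      vertex 7.91 7.91 8.65
    endloop
  endfacet
  facet normal 0.7581 0.0224 0.6518
    outer loop
      vertex 15.42 5.43 0.00
      vertex 15.26 10.84 0.00
      vertex 7.91 7.91 8.65
    endloop
  endfacet
endsolid part

The G0 Z moves step by Δz≈1.44 mm. The G1 loops shrink linearly with z, so the solid tapers from its base footprint up to z≈8.65. Closing with a flat bottom cap and the tapered top and triangulating gives 16 facets — a regular 9-sided pyramid, base circumscribed radius ≈ 7.91 mm, apex at z ≈ 8.65 mm.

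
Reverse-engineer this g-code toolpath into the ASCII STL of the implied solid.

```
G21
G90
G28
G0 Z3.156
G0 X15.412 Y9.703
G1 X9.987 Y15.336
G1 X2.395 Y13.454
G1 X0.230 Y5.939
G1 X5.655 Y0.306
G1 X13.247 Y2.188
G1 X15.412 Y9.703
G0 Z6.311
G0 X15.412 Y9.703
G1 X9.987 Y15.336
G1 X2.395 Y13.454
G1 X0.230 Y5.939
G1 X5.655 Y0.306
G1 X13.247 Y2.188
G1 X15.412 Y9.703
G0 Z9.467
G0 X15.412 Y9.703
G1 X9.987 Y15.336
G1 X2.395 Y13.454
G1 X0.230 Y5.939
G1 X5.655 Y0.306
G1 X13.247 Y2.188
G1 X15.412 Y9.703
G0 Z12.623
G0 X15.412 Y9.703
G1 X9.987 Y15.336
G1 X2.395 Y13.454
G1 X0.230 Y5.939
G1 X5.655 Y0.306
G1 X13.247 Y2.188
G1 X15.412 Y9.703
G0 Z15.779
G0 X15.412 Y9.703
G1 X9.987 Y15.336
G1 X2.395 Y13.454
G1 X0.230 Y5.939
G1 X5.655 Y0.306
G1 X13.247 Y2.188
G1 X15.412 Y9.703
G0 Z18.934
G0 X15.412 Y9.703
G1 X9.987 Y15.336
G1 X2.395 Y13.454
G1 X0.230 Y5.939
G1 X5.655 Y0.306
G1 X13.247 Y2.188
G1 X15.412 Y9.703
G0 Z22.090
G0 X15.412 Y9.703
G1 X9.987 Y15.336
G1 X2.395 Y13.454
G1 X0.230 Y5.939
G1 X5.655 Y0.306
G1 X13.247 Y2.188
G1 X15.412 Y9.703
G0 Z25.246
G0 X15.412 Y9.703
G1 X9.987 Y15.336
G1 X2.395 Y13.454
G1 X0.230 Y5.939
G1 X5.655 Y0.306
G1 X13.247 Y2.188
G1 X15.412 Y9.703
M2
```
solid part
  facet normal 0.0000 0.0000 -1.0000
    outer loop
      vertex 2.395 13.454 0.000
      vertex 9.987 15.336 0.000
      vertex 15.412 9.703 0.000
    endloop
  endfacet
  facet normal 0.0000 0.0000 -1.0000
    outer loop
      vertex 0.230 5.939 0.000
      vertex 2.395 13.454 0.000
      vertex 15.412 9.703 0.000
    endloop
  endfacet
  facet normal 0.0000 0.0000 -1.0000
    outer loop
      vertex 5.655 0.306 0.000
      vertex 0.230 5.939 0.000
      vertex 15.412 9.703 0.000
    endloop
  endfacet
  facet normal 0.0000 0.0000 -1.0000
    outer loop
      vertex 13.247 2.188 0.000
      vertex 5.655 0.306 0.000
      vertex 15.412 9.703 0.000
    endloop
  endfacet
  facet normal 0.0000 0.0000 1.0000
    outer loop
      vertex 15.412 9.703 25.246
      vertex 9.987 15.336 25.246
      vertex 2.395 13.454 25.246
    endloop
  endfacet
  facet normal 0.0000 0.0000 1.0000
    outer loop
      vertex 15.412 9.703 25.246
      vertex 2.395 13.454 25.246
      vertex 0.230 5.939 25.246
    endloop
  endfacet
  facet normal 0.0000 0.0000 1.0000
    outer loop
      vertex 15.412 9.703 25.246
      vertex 0.230 5.939 25.246
      vertex 5.655 0.306 25.246
    endloop
  endfacet
  facet normal 0.0000 0.0000 1.0000
    outer loop
      vertex 15.412 9.703 25.246
      vertex 5.655 0.306 25.246
      vertex 13.247 2.188 25.246
    endloop
  endfacet
  facet normal 0.7203 0.6937 0.0000
    outer loop
      vertex 15.412 9.703 0.000
      vertex 9.987 15.336 0.000
      vertex 9.987 15.336 25.246
    endloop
  endfacet
  facet normal 0.7203 0.6937 0.0000
    outer loop
      vertex 15.412 9.703 0.000
      vertex 9.987 15.336 25.246
      vertex 15.412 9.703 25.246
    endloop
  endfacet
  facet normal -0.2406 0.9706 0.0000
    outer loop
      vertex 9.987 15.336 0.000
      vertex 2.395 13.454 0.000
      vertex 2.395 13.454 25.246
    endloop
  endfacet
  facet normal -0.2406 0.9706 0.0000
    outer loop
      vertex 9.987 15.336 0.000
      vertex 2.395 13.454 25.246
      vertex 9.987 15.336 25.246
    endloop
  endfacet
  facet normal -0.9609 0.2768 0.0000
    outer loop
      vertex 2.395 13.454 0.000
      vertex 0.230 5.939 0.000
      vertex 0.230 5.939 25.246
    endloop
  endfacet
  facet normal -0.9609 0.2768 0.0000
    outer loop
      vertex 2.395 13.454 0.000
      vertex 0.230 5.939 25.246
      vertex 2.395 13.454 25.246
    endloop
  endfacet
  facet normal -0.7203 -0.6937 0.0000
    outer loop
      vertex 0.230 5.939 0.000
      vertex 5.655 0.306 0.000
      vertex 5.655 0.306 25.246
    endloop
  endfacet
  facet normal -0.7203 -0.6937 0.0000
    outer loop
      vertex 0.230 5.939 0.000
      vertex 5.655 0.306 25.246
      vertex 0.230 5.939 25.246
    endloop
  endfacet
  facet normal 0.2406 -0.9706 0.0000
    outer loop
      vertex 5.655 0.306 0.000
      vertex 13.247 2.188 0.000
      vertex 13.247 2.188 25.246
    endloop
  endfacet
  facet normal 0.2406 -0.9706 0.0000
    outer loop
      vertex 5.655 0.306 0.000
      vertex 13.247 2.188 25.246
      vertex 5.655 0.306 25.246
    endloop
  endfacet
  facet normal 0.9609 -0.2768 0.0000
    outer loop
      vertex 13.247 2.188 0.000
      vertex 15.412 9.703 0.000
      vertex 15.412 9.703 25.246
    endloop
  endfacet
  facet normal 0.9609 -0.2768 0.0000
    outer loop
      vertex 13.247 2.188 0.000
      vertex 15.412 9.703 25.246
      vertex 13.247 2.188 25.246
    endloop
  endfacet
endsolid part

The G0 Z moves step by Δz≈3.156 mm. Every layer's G1 loop is the same polygon, so the solid is a straight extrusion of it from z=0 to z≈25.2. Closing with flat bottom and top caps and triangulating gives 20 facets — a regular 6-sided prism (a cylinder approximated with 6 flat sides), circumscribed radius ≈ 7.82 mm, height ≈ 25.2 mm.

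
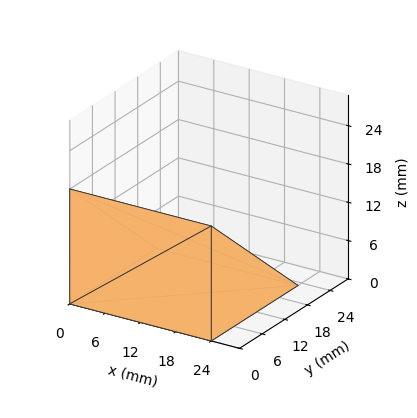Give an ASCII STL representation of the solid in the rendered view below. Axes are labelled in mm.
Reading the render: the shape is a wedge (ramp): 24 × 23 mm base, rising to 18 mm along the y=0 edge and sloping linearly to z=0 at y=23 (dimensions read to the nearest mm from the axis ticks). For the STL, each face is triangulated and given an outward normal.

solid part
  facet normal 0.0000 0.0000 -1.0000
    outer loop
      vertex 24.00 23.00 0.00
      vertex 24.00 0.00 0.00
      vertex 0.00 0.00 0.00
    endloop
  endfacet
  facet normal 0.0000 0.0000 -1.0000
    outer loop
      vertex 0.00 23.00 0.00
      vertex 24.00 23.00 0.00
      vertex 0.00 0.00 0.00
    endloop
  endfacet
  facet normal 0.0000 -1.0000 0.0000
    outer loop
      vertex 0.00 0.00 0.00
      vertex 24.00 0.00 0.00
      vertex 24.00 0.00 18.00
    endloop
  endfacet
  facet normal 0.0000 -1.0000 0.0000
    outer loop
      vertex 0.00 0.00 0.00
      vertex 24.00 0.00 18.00
      vertex 0.00 0.00 18.00
    endloop
  endfacet
  facet normal 0.0000 0.6163 0.7875
    outer loop
      vertex 0.00 0.00 18.00
      vertex 24.00 0.00 18.00
      vertex 24.00 23.00 0.00
    endloop
  endfacet
  facet normal 0.0000 0.6163 0.7875
    outer loop
      vertex 0.00 0.00 18.00
      vertex 24.00 23.00 0.00
      vertex 0.00 23.00 0.00
    endloop
  endfacet
  facet normal -1.0000 0.0000 0.0000
    outer loop
      vertex 0.00 0.00 18.00
      vertex 0.00 23.00 0.00
      vertex 0.00 0.00 0.00
    endloop
  endfacet
  facet normal 1.0000 0.0000 0.0000
    outer loop
      vertex 24.00 0.00 0.00
      vertex 24.00 23.00 0.00
      vertex 24.00 0.00 18.00
    endloop
  endfacet
endsolid part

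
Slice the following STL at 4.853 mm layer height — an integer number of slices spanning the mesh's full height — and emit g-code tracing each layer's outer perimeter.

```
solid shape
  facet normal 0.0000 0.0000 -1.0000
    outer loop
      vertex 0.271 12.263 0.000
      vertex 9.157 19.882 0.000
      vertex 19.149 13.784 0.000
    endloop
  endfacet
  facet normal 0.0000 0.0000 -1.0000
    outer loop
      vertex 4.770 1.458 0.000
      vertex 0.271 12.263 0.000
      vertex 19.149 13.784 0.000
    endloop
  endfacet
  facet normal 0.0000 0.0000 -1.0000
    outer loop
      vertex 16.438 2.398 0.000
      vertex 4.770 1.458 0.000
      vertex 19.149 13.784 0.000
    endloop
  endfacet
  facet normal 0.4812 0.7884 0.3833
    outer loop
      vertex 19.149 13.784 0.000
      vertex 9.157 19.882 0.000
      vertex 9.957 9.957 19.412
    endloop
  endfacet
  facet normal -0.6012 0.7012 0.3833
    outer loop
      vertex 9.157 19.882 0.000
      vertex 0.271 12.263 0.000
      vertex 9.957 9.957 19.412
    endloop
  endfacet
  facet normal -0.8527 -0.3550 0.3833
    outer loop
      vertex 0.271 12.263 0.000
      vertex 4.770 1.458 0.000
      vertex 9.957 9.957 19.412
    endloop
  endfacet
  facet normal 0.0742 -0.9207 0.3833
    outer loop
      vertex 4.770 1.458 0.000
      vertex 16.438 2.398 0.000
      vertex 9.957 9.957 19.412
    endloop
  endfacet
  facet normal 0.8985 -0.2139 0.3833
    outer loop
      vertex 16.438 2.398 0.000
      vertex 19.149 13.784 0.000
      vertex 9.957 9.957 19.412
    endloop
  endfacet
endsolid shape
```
; perimeter-only toolpath
G21 ; units = mm
G90 ; absolute positioning
G28 ; home
; layer 1
G0 Z4.853
G0 X16.851 Y12.827
G1 X9.357 Y17.401
G1 X2.693 Y11.687
G1 X6.067 Y3.583
G1 X14.818 Y4.288
G1 X16.851 Y12.827
; layer 2
G0 Z9.706
G0 X14.553 Y11.870
G1 X9.557 Y14.920
G1 X5.114 Y11.110
G1 X7.364 Y5.708
G1 X13.197 Y6.178
G1 X14.553 Y11.870
; layer 3
G0 Z14.559
G0 X12.255 Y10.914
G1 X9.757 Y12.438
G1 X7.536 Y10.534
G1 X8.660 Y7.832
G1 X11.577 Y8.067
G1 X12.255 Y10.914
M2 ; end

The solid is a regular 5-sided pyramid, base circumscribed radius ≈ 9.96 mm, apex at z ≈ 19.4 mm. Slicing at Δz = 4.853 mm — 4 equal slices spanning the solid's height, so layer i sits at z = i·h/4 — gives 3 non-empty perimeters. Each is a 5-segment closed polygon; G0 lifts to the layer z and rapids to the start vertex, then G1 traces the edges. The cross-section shrinks linearly with z (the slice at the apex is degenerate and omitted).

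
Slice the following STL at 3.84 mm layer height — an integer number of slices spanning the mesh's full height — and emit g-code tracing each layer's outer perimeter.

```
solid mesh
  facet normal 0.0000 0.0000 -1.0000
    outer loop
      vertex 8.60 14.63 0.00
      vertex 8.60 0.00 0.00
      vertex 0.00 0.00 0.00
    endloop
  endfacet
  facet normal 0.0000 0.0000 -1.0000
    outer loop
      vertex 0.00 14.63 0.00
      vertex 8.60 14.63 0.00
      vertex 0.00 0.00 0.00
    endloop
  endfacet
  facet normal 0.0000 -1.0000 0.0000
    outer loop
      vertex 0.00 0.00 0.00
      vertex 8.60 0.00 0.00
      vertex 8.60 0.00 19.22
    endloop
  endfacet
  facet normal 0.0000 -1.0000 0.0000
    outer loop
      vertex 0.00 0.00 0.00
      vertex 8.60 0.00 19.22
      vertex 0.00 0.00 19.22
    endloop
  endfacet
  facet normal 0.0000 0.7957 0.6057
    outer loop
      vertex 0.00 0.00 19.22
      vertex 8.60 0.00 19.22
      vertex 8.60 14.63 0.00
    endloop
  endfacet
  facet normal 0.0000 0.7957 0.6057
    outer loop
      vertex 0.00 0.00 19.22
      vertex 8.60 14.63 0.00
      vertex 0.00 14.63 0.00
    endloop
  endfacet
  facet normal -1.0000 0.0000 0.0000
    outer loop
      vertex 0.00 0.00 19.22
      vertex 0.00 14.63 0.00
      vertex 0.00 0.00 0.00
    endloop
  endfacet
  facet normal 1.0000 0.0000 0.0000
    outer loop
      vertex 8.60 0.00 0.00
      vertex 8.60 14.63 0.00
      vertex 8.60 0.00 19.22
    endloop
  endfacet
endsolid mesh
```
; perimeter-only toolpath
G21 ; units = mm
G90 ; absolute positioning
G28 ; home
; layer 1
G0 Z3.84
G0 X0.00 Y0.00
G1 X8.60 Y0.00
G1 X8.60 Y11.70
G1 X0.00 Y11.70
G1 X0.00 Y0.00
; layer 2
G0 Z7.69
G0 X0.00 Y0.00
G1 X8.60 Y0.00
G1 X8.60 Y8.78
G1 X0.00 Y8.78
G1 X0.00 Y0.00
; layer 3
G0 Z11.53
G0 X0.00 Y0.00
G1 X8.60 Y0.00
G1 X8.60 Y5.85
G1 X0.00 Y5.85
G1 X0.00 Y0.00
; layer 4
G0 Z15.38
G0 X0.00 Y0.00
G1 X8.60 Y0.00
G1 X8.60 Y2.93
G1 X0.00 Y2.93
G1 X0.00 Y0.00
M2 ; end

The solid is a wedge (ramp): 8.6 × 14.6 mm base, rising to 19.2 mm along the y=0 edge and sloping linearly to z=0 at y=14.6. Slicing at Δz = 3.84 mm — 5 equal slices spanning the solid's height, so layer i sits at z = i·h/5 — gives 4 non-empty perimeters. Each is a 4-segment closed polygon; G0 lifts to the layer z and rapids to the start vertex, then G1 traces the edges. The cross-section shrinks linearly with z (the slice at the apex is degenerate and omitted).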